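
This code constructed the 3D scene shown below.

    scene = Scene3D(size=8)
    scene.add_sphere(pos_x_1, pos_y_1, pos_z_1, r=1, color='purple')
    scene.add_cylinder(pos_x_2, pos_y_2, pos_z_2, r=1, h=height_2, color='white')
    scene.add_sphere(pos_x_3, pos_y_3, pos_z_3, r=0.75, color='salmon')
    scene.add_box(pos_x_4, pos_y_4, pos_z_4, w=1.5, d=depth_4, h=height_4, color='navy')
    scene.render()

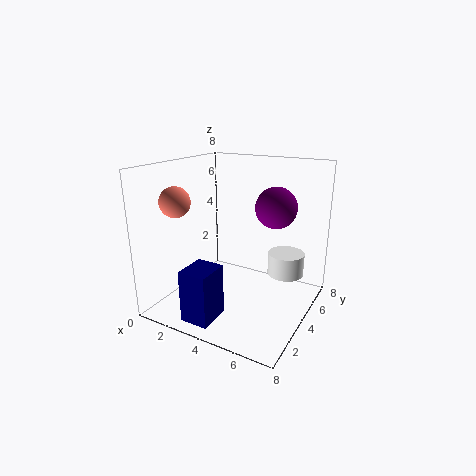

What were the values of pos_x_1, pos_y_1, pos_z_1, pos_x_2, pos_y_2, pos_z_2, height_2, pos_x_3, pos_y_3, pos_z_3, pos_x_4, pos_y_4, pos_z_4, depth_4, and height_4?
pos_x_1 = 6.5; pos_y_1 = 3.25; pos_z_1 = 6.25; pos_x_2 = 6.5; pos_y_2 = 5; pos_z_2 = 2; height_2 = 1.25; pos_x_3 = 2.25; pos_y_3 = 1; pos_z_3 = 6.5; pos_x_4 = 2.75; pos_y_4 = 0.25; pos_z_4 = 0.5; depth_4 = 1.75; height_4 = 2.75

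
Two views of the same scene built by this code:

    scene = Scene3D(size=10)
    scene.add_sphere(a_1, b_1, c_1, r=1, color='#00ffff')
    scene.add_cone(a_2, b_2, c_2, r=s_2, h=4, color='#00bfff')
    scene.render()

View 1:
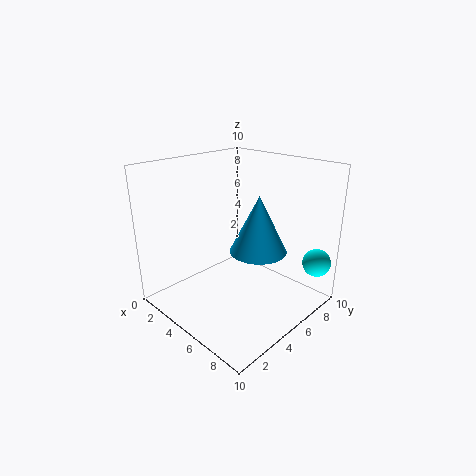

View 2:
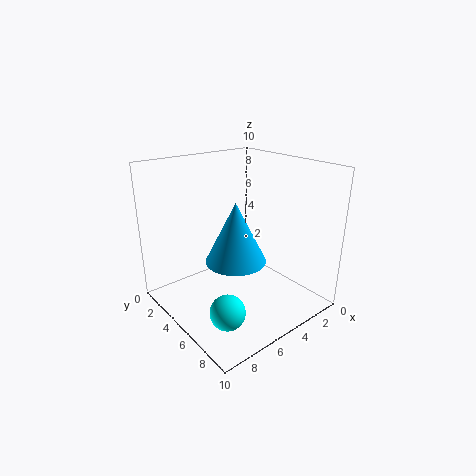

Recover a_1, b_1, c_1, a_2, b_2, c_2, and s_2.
a_1 = 9; b_1 = 9; c_1 = 3; a_2 = 6; b_2 = 6; c_2 = 4; s_2 = 2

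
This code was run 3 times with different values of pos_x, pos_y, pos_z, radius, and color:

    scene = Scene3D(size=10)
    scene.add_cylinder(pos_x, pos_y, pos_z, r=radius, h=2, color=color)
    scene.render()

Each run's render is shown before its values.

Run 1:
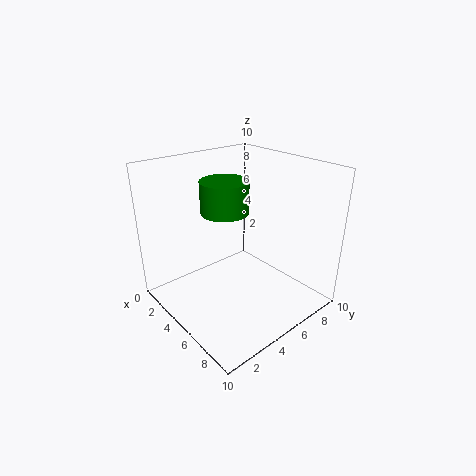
pos_x = 5.5; pos_y = 3.5; pos_z = 7.5; radius = 1.5; color = 'green'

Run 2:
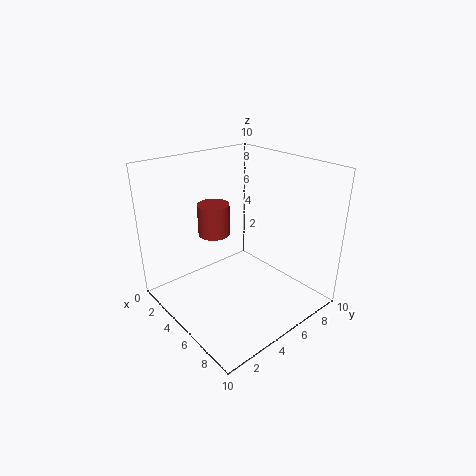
pos_x = 5; pos_y = 3; pos_z = 6; radius = 1; color = 'brown'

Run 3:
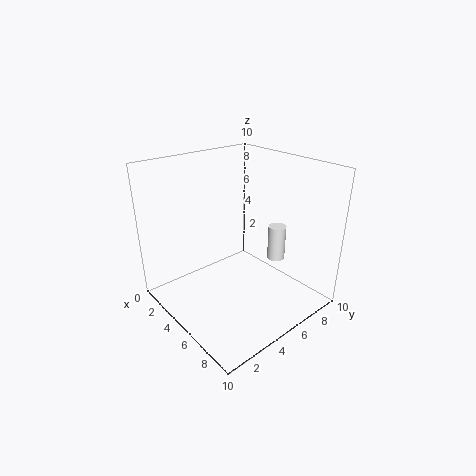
pos_x = 9; pos_y = 4.5; pos_z = 5.5; radius = 0.5; color = 'white'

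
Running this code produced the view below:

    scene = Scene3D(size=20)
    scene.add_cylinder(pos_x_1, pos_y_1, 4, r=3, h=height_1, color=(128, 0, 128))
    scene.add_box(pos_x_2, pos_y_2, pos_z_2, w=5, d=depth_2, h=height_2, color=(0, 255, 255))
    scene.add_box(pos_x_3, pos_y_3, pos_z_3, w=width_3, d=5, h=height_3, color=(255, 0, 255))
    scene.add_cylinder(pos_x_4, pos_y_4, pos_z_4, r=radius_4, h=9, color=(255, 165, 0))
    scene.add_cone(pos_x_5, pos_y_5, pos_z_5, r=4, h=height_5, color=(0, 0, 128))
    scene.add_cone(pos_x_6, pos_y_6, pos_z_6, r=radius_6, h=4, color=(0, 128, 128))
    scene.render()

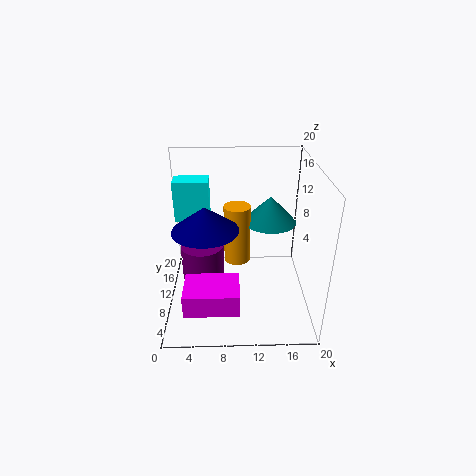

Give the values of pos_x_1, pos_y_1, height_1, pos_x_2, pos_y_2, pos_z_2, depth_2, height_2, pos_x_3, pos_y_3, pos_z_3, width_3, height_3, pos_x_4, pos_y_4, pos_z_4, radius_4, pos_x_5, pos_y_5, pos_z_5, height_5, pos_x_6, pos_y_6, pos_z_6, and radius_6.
pos_x_1 = 5; pos_y_1 = 10; height_1 = 5; pos_x_2 = 1; pos_y_2 = 13; pos_z_2 = 11; depth_2 = 3; height_2 = 6; pos_x_3 = 3; pos_y_3 = 1; pos_z_3 = 4; width_3 = 7; height_3 = 3; pos_x_4 = 10; pos_y_4 = 14; pos_z_4 = 4; radius_4 = 2; pos_x_5 = 6; pos_y_5 = 5; pos_z_5 = 14; height_5 = 3; pos_x_6 = 15; pos_y_6 = 15; pos_z_6 = 10; radius_6 = 4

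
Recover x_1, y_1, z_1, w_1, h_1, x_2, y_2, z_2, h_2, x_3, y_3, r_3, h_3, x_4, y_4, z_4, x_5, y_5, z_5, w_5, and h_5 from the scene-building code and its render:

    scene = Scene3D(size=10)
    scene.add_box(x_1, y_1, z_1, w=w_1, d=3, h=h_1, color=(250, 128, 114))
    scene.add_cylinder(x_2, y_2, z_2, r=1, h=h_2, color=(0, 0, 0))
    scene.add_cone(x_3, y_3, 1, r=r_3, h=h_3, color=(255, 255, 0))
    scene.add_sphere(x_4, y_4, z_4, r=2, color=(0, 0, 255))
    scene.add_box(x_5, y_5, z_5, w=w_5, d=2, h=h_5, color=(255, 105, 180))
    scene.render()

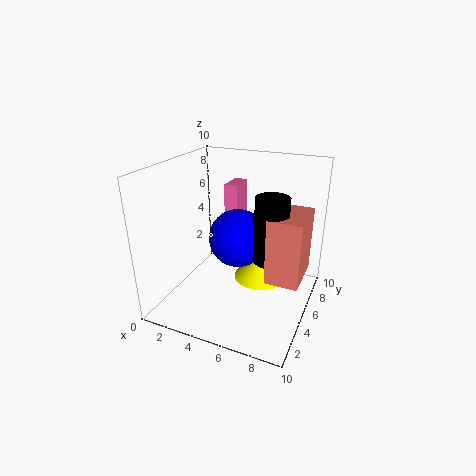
x_1 = 8
y_1 = 2
z_1 = 4
w_1 = 2
h_1 = 4
x_2 = 8
y_2 = 3
z_2 = 5
h_2 = 4
x_3 = 6
y_3 = 7
r_3 = 2
h_3 = 2
x_4 = 5
y_4 = 5
z_4 = 5
x_5 = 3
y_5 = 7
z_5 = 4
w_5 = 1
h_5 = 4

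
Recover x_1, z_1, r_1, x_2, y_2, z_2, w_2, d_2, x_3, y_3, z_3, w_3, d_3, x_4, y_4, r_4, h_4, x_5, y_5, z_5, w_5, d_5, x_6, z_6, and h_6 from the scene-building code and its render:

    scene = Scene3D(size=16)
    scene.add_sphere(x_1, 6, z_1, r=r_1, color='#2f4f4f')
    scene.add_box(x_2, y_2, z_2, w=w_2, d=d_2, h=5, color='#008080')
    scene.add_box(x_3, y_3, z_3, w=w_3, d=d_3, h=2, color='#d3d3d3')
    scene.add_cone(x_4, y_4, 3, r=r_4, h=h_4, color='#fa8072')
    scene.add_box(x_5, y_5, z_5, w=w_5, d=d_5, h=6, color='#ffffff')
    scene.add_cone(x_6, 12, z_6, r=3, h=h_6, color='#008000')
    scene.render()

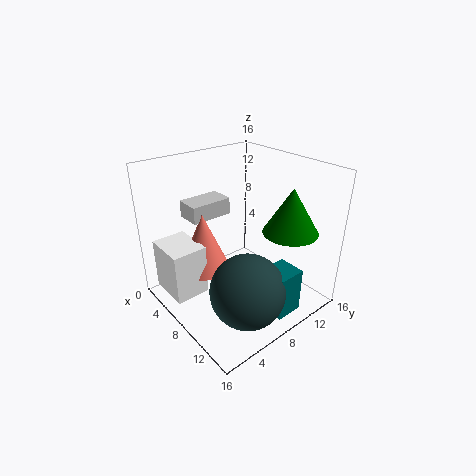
x_1 = 12; z_1 = 4; r_1 = 4; x_2 = 12; y_2 = 8; z_2 = 1; w_2 = 3; d_2 = 3; x_3 = 1; y_3 = 5; z_3 = 9; w_3 = 3; d_3 = 5; x_4 = 4; y_4 = 6; r_4 = 3; h_4 = 7; x_5 = 1; y_5 = 1; z_5 = 1; w_5 = 5; d_5 = 4; x_6 = 12; z_6 = 9; h_6 = 5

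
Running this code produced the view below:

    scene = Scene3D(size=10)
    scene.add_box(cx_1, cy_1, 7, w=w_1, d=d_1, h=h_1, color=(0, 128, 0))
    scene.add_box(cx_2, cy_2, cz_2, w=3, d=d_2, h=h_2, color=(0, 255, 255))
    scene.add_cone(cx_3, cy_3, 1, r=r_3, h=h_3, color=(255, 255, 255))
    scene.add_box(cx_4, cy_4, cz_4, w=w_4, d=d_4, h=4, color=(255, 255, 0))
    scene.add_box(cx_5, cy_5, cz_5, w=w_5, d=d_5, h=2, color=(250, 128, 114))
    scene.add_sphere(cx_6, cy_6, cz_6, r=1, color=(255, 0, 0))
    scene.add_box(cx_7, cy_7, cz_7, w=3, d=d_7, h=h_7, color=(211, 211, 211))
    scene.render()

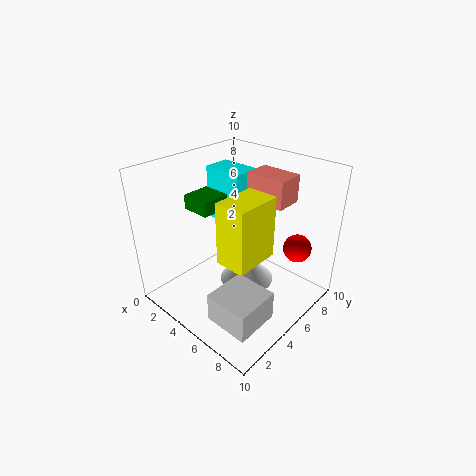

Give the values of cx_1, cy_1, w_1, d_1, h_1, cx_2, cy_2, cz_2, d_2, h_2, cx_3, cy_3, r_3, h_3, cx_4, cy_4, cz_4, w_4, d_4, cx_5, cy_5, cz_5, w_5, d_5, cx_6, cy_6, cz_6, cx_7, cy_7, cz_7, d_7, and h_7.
cx_1 = 2
cy_1 = 3
w_1 = 2
d_1 = 2
h_1 = 1
cx_2 = 1
cy_2 = 6
cz_2 = 5
d_2 = 2
h_2 = 4
cx_3 = 5
cy_3 = 6
r_3 = 2
h_3 = 2
cx_4 = 6
cy_4 = 2
cz_4 = 5
w_4 = 2
d_4 = 3
cx_5 = 4
cy_5 = 7
cz_5 = 7
w_5 = 3
d_5 = 2
cx_6 = 8
cy_6 = 8
cz_6 = 4
cx_7 = 6
cy_7 = 1
cz_7 = 1
d_7 = 3
h_7 = 2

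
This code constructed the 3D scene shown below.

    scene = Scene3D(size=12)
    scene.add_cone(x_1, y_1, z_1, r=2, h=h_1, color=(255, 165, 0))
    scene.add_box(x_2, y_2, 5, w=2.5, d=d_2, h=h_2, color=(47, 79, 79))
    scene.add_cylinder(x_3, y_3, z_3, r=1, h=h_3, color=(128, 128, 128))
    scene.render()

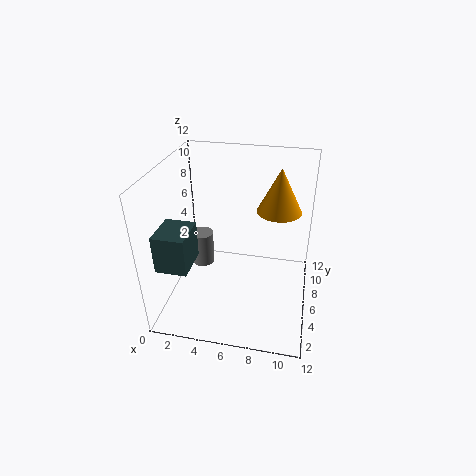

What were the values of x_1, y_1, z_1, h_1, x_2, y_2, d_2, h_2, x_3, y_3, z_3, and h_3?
x_1 = 9, y_1 = 9.5, z_1 = 7, h_1 = 4, x_2 = 0.5, y_2 = 1.5, d_2 = 3, h_2 = 3, x_3 = 2.5, y_3 = 7, z_3 = 2.5, h_3 = 3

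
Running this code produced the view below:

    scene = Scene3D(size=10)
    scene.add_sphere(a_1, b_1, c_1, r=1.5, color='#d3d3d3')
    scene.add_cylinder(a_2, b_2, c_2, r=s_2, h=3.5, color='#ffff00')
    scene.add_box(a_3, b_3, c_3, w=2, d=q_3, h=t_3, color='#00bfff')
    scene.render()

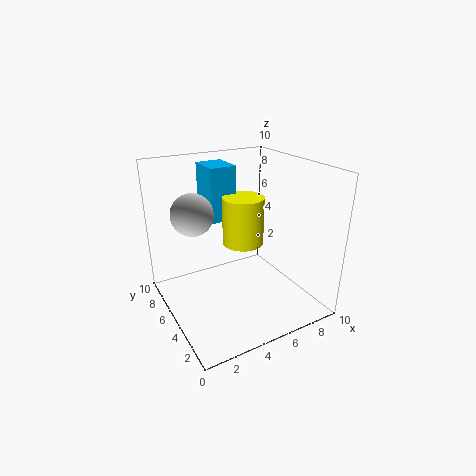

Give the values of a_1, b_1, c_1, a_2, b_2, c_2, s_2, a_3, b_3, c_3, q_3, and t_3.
a_1 = 2.5, b_1 = 7, c_1 = 6.5, a_2 = 6, b_2 = 6, c_2 = 4, s_2 = 1.5, a_3 = 4, b_3 = 7, c_3 = 5.5, q_3 = 2.5, t_3 = 4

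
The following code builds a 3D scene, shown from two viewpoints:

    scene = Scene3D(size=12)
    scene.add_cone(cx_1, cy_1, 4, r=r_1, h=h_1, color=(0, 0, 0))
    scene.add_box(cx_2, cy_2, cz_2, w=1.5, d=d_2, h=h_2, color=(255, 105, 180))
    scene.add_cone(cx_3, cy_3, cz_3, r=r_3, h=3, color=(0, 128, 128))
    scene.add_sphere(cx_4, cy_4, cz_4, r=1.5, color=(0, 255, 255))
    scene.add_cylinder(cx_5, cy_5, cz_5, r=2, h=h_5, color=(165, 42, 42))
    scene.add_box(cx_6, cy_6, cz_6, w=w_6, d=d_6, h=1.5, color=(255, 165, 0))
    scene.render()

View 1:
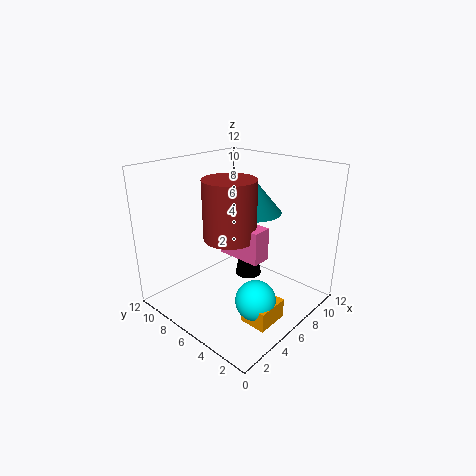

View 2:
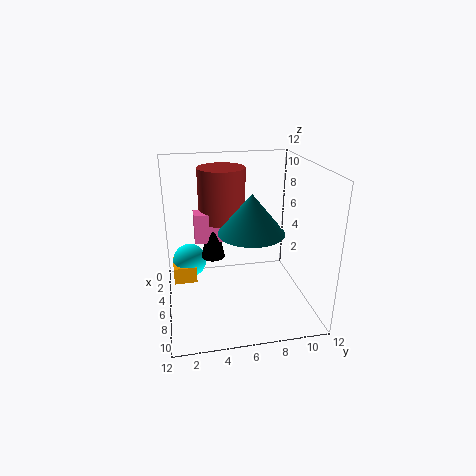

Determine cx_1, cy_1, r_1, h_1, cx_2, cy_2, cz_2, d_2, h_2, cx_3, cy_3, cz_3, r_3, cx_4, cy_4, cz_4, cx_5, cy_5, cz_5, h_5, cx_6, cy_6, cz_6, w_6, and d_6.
cx_1 = 5
cy_1 = 4
r_1 = 1
h_1 = 5
cx_2 = 4
cy_2 = 2.5
cz_2 = 5.5
d_2 = 3.5
h_2 = 2.5
cx_3 = 8.5
cy_3 = 6.5
cz_3 = 7.5
r_3 = 2.5
cx_4 = 3.5
cy_4 = 2
cz_4 = 3
cx_5 = 4
cy_5 = 5
cz_5 = 7
h_5 = 4.5
cx_6 = 2.5
cy_6 = 0.5
cz_6 = 1.5
w_6 = 2.5
d_6 = 2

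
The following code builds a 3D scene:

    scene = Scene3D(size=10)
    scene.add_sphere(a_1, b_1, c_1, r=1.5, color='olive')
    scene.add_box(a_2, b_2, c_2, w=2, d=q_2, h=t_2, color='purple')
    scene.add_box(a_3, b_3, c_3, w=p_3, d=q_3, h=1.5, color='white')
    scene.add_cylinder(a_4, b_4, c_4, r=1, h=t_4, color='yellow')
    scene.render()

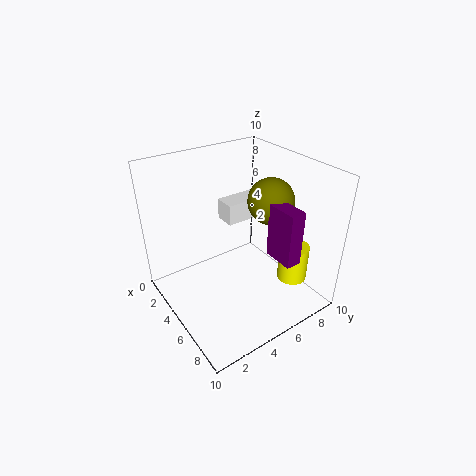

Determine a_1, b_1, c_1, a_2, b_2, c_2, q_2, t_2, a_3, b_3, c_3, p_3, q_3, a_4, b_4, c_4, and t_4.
a_1 = 6.5; b_1 = 6.5; c_1 = 8; a_2 = 7.5; b_2 = 5.5; c_2 = 5; q_2 = 1; t_2 = 3.5; a_3 = 2.5; b_3 = 5; c_3 = 5.5; p_3 = 1.5; q_3 = 3.5; a_4 = 8; b_4 = 7.5; c_4 = 2.5; t_4 = 2.5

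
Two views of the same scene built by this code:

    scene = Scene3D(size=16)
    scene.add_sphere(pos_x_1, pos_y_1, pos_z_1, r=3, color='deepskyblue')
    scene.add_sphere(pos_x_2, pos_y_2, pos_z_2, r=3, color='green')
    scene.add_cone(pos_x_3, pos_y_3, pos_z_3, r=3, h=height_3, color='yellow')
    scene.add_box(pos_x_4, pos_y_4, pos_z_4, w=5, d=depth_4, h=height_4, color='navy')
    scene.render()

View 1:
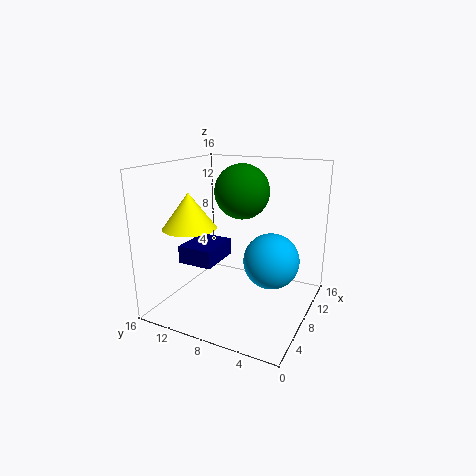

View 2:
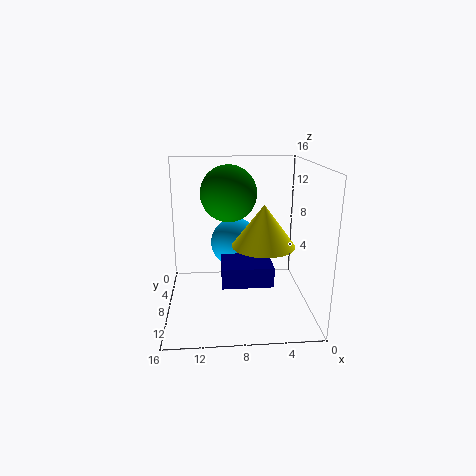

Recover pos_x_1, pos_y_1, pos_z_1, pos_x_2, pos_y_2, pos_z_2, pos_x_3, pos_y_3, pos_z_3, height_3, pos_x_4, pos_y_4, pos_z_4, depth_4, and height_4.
pos_x_1 = 8; pos_y_1 = 4; pos_z_1 = 6; pos_x_2 = 9; pos_y_2 = 8; pos_z_2 = 13; pos_x_3 = 6; pos_y_3 = 13; pos_z_3 = 9; height_3 = 4; pos_x_4 = 5; pos_y_4 = 10; pos_z_4 = 5; depth_4 = 4; height_4 = 2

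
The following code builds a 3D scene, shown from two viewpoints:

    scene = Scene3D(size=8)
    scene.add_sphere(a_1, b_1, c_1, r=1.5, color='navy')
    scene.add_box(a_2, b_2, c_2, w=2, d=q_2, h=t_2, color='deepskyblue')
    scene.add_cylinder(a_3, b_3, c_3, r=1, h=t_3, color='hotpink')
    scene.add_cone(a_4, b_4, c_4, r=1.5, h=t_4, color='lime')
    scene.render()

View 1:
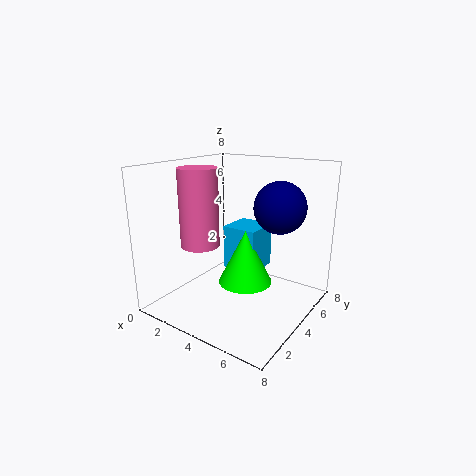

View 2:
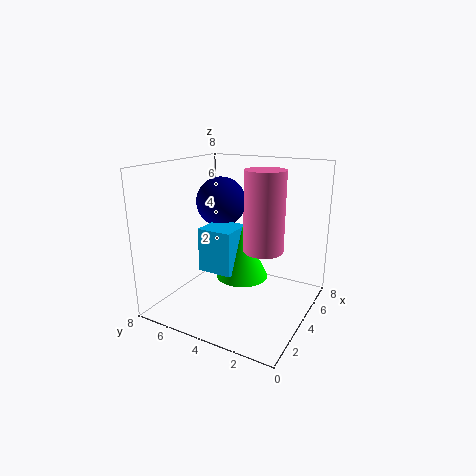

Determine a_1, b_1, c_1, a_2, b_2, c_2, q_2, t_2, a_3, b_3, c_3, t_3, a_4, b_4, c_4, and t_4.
a_1 = 5.5; b_1 = 6; c_1 = 5.5; a_2 = 3; b_2 = 4; c_2 = 2; q_2 = 2; t_2 = 2.5; a_3 = 3; b_3 = 2; c_3 = 4; t_3 = 4; a_4 = 4.5; b_4 = 4; c_4 = 1.5; t_4 = 3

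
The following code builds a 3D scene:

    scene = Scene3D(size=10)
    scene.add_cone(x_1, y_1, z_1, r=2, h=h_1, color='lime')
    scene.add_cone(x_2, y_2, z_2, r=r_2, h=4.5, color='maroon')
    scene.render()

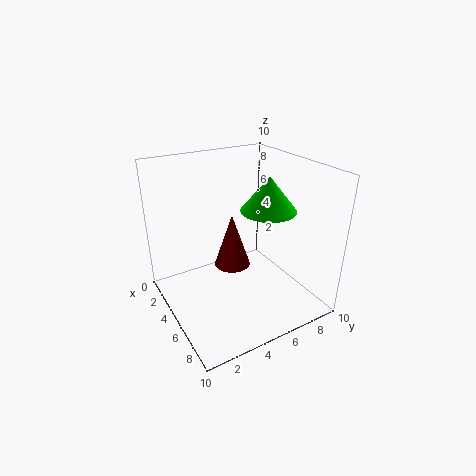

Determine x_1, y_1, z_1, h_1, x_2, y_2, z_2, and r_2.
x_1 = 5; y_1 = 7.5; z_1 = 6.5; h_1 = 2.5; x_2 = 1.5; y_2 = 6.5; z_2 = 0.5; r_2 = 1.5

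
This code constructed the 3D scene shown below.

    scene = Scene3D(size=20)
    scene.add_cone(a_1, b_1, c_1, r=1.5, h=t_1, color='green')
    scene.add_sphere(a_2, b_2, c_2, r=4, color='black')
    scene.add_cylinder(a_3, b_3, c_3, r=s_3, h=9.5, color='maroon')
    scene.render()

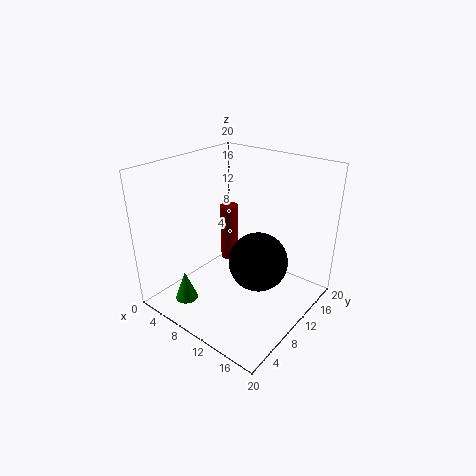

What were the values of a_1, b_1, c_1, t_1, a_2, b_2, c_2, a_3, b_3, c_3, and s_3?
a_1 = 7, b_1 = 2.5, c_1 = 3, t_1 = 4, a_2 = 13.5, b_2 = 10, c_2 = 7.5, a_3 = 3, b_3 = 16.5, c_3 = 1.5, s_3 = 1.5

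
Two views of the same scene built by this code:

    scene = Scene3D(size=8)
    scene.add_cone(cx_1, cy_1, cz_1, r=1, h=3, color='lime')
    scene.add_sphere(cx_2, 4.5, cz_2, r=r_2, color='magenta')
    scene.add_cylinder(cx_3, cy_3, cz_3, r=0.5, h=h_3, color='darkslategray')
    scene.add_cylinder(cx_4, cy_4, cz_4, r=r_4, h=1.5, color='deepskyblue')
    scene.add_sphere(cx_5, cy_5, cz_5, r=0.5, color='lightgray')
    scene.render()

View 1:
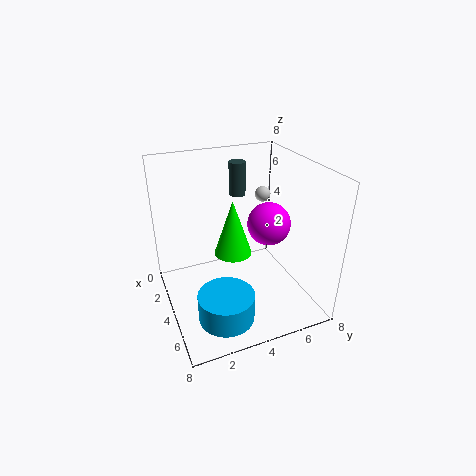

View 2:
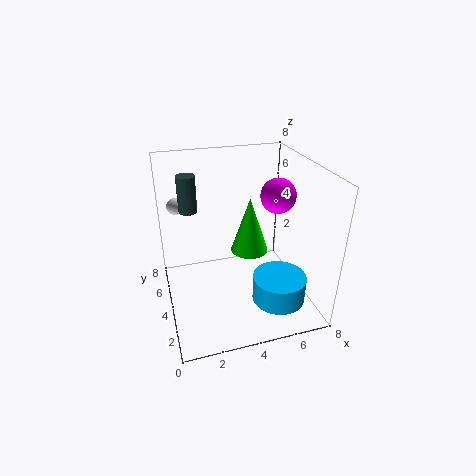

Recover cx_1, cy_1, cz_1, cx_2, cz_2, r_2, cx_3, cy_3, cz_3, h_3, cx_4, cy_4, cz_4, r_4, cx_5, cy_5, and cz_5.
cx_1 = 4.5; cy_1 = 3.5; cz_1 = 3.5; cx_2 = 6.5; cz_2 = 6; r_2 = 1; cx_3 = 1.5; cy_3 = 5; cz_3 = 5.5; h_3 = 2; cx_4 = 6; cy_4 = 2.5; cz_4 = 0.5; r_4 = 1.5; cx_5 = 1; cy_5 = 7; cz_5 = 5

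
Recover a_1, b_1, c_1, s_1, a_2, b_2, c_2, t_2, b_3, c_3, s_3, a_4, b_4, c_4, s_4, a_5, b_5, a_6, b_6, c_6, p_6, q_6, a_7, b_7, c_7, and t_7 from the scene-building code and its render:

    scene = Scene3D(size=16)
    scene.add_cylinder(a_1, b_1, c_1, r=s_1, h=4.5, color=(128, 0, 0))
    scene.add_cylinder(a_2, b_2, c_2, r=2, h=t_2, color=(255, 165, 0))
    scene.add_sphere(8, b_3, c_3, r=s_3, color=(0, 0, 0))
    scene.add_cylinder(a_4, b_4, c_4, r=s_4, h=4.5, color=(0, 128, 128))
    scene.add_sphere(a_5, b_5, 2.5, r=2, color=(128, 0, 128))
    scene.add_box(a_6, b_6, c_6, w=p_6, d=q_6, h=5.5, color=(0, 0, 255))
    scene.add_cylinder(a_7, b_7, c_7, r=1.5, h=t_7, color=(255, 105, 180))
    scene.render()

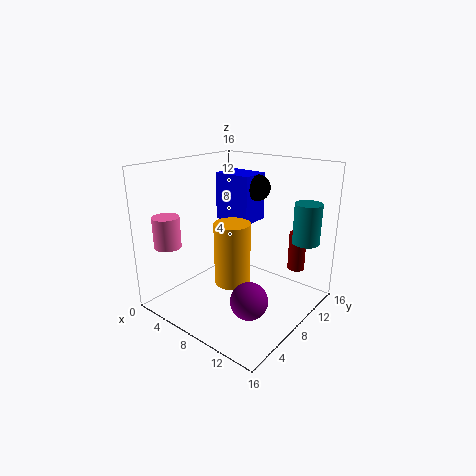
a_1 = 12.5
b_1 = 13.5
c_1 = 3.5
s_1 = 1
a_2 = 8
b_2 = 7
c_2 = 3
t_2 = 7
b_3 = 11.5
c_3 = 13
s_3 = 1.5
a_4 = 14
b_4 = 12.5
c_4 = 7.5
s_4 = 1.5
a_5 = 11.5
b_5 = 5.5
a_6 = 3.5
b_6 = 9.5
c_6 = 9
p_6 = 4.5
q_6 = 3.5
a_7 = 2
b_7 = 3
c_7 = 7
t_7 = 3.5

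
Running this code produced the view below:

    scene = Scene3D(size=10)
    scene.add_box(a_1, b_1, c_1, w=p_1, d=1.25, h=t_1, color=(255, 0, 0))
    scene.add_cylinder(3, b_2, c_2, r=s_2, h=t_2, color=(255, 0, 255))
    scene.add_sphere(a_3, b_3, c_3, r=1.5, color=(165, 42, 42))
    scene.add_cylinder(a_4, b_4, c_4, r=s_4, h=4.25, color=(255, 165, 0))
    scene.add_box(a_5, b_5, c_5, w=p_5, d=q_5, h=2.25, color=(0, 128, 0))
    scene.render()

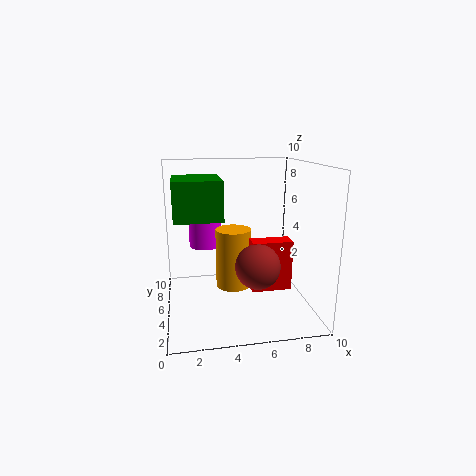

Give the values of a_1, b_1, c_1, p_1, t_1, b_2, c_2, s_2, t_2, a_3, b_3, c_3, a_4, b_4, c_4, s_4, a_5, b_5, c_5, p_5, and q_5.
a_1 = 5.75
b_1 = 3.5
c_1 = 1.5
p_1 = 2.75
t_1 = 3.5
b_2 = 8.25
c_2 = 3.5
s_2 = 1.25
t_2 = 3.5
a_3 = 6
b_3 = 3.25
c_3 = 3.5
a_4 = 4.75
b_4 = 5.5
c_4 = 1.25
s_4 = 1.25
a_5 = 0.75
b_5 = 1
c_5 = 7.25
p_5 = 2.75
q_5 = 3.25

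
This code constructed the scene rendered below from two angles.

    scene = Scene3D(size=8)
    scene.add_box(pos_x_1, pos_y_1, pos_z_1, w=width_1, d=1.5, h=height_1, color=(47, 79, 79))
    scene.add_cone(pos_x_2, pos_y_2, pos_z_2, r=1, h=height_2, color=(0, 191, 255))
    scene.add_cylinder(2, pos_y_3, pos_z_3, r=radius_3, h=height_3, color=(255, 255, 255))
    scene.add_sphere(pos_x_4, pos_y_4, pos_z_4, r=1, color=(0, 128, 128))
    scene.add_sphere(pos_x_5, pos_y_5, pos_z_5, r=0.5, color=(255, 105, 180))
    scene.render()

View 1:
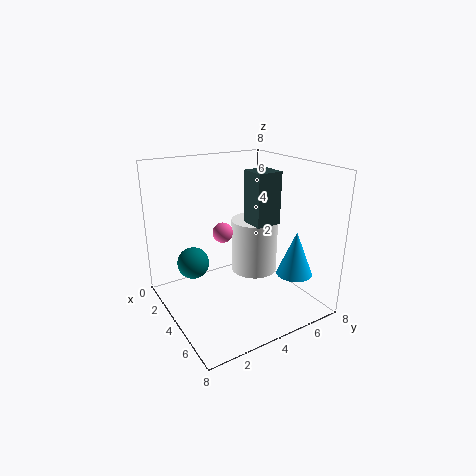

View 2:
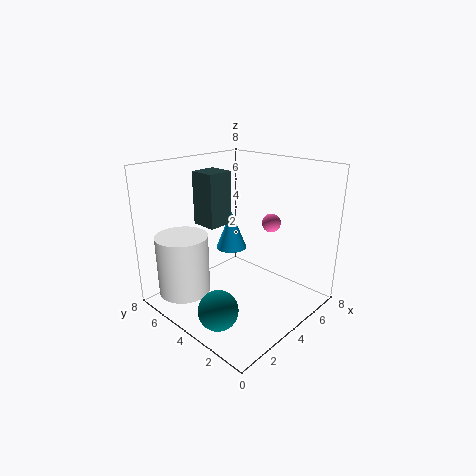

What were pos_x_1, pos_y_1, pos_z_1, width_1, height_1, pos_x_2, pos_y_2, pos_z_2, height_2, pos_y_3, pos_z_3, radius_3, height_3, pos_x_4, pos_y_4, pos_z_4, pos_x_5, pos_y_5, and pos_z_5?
pos_x_1 = 3; pos_y_1 = 5; pos_z_1 = 4.5; width_1 = 1.5; height_1 = 3; pos_x_2 = 6; pos_y_2 = 6.5; pos_z_2 = 2; height_2 = 2.5; pos_y_3 = 6.5; pos_z_3 = 0.5; radius_3 = 1.5; height_3 = 3.5; pos_x_4 = 1; pos_y_4 = 2.5; pos_z_4 = 1.5; pos_x_5 = 5; pos_y_5 = 2.5; pos_z_5 = 5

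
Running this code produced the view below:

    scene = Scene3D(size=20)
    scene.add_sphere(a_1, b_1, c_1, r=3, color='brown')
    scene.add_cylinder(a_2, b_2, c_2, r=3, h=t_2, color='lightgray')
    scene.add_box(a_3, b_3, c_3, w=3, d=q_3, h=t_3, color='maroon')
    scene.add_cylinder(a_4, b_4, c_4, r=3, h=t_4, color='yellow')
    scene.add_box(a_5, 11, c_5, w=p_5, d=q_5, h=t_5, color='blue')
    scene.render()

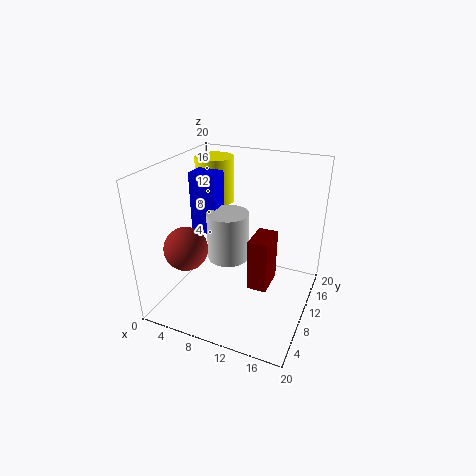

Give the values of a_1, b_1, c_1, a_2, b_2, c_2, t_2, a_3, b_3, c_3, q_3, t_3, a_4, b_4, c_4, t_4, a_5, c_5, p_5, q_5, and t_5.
a_1 = 4, b_1 = 6, c_1 = 9, a_2 = 8, b_2 = 11, c_2 = 6, t_2 = 7, a_3 = 11, b_3 = 11, c_3 = 1, q_3 = 5, t_3 = 8, a_4 = 3, b_4 = 17, c_4 = 12, t_4 = 7, a_5 = 2, c_5 = 9, p_5 = 4, q_5 = 3, t_5 = 9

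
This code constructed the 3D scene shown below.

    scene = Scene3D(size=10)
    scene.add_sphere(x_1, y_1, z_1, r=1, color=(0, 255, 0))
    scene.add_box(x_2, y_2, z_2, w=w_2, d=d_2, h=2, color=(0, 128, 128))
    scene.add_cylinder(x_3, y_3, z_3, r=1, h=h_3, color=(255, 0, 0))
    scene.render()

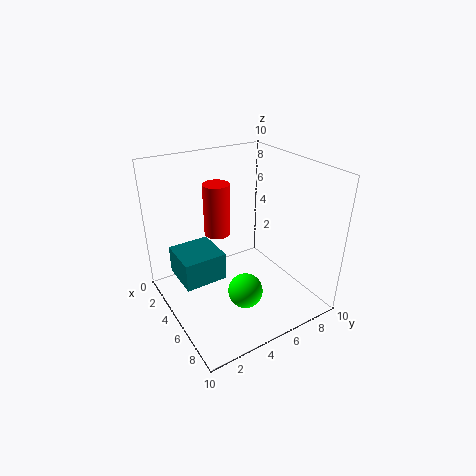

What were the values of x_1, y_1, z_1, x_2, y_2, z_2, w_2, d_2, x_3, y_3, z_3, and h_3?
x_1 = 9, y_1 = 3, z_1 = 4, x_2 = 2, y_2 = 1, z_2 = 2, w_2 = 3, d_2 = 3, x_3 = 2, y_3 = 5, z_3 = 4, h_3 = 4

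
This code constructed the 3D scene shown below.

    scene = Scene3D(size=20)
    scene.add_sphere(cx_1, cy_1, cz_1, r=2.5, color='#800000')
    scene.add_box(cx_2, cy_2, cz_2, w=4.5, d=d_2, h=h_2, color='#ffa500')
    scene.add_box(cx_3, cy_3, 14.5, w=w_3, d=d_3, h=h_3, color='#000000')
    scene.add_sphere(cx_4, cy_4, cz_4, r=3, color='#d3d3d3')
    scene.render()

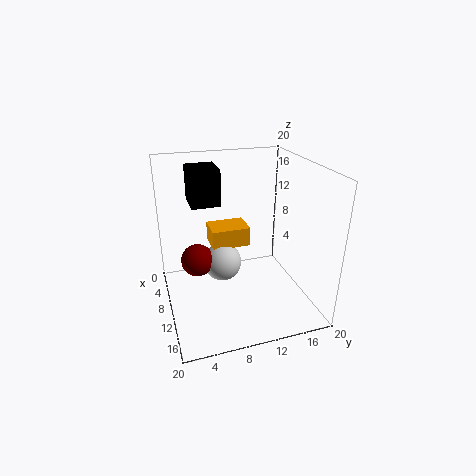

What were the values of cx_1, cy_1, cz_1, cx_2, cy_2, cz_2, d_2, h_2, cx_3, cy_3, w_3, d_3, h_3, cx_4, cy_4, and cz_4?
cx_1 = 5; cy_1 = 5; cz_1 = 4.5; cx_2 = 1; cy_2 = 7.5; cz_2 = 6; d_2 = 6; h_2 = 3; cx_3 = 4.5; cy_3 = 4; w_3 = 4.5; d_3 = 4; h_3 = 5; cx_4 = 5; cy_4 = 9; cz_4 = 3.5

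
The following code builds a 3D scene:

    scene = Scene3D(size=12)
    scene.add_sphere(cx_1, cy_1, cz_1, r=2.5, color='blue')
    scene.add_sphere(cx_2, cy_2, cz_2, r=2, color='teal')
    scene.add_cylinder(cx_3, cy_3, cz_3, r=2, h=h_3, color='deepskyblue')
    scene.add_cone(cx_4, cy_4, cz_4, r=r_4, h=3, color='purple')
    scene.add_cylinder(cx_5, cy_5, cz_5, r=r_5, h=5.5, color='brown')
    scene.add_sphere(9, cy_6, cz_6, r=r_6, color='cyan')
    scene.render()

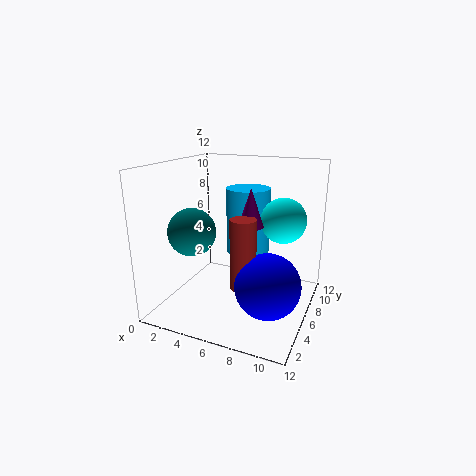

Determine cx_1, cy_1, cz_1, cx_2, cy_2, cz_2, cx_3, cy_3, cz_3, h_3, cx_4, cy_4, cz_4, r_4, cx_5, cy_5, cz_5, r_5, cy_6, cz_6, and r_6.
cx_1 = 9.5; cy_1 = 3.5; cz_1 = 3.5; cx_2 = 2.5; cy_2 = 4.5; cz_2 = 6.5; cx_3 = 5.5; cy_3 = 9.5; cz_3 = 3.5; h_3 = 6; cx_4 = 7.5; cy_4 = 5; cz_4 = 7.5; r_4 = 1; cx_5 = 7.5; cy_5 = 3.5; cz_5 = 3; r_5 = 1; cy_6 = 9; cz_6 = 7; r_6 = 2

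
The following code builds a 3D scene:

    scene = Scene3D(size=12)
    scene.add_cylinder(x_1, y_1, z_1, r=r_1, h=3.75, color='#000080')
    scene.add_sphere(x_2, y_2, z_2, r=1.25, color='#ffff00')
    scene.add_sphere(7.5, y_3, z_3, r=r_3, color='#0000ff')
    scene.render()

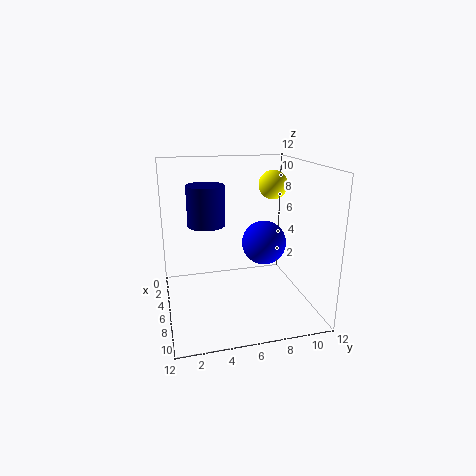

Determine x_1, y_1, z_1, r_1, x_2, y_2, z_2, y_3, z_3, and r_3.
x_1 = 2; y_1 = 4; z_1 = 6; r_1 = 1.75; x_2 = 4.5; y_2 = 9.5; z_2 = 10; y_3 = 7.75; z_3 = 6; r_3 = 1.75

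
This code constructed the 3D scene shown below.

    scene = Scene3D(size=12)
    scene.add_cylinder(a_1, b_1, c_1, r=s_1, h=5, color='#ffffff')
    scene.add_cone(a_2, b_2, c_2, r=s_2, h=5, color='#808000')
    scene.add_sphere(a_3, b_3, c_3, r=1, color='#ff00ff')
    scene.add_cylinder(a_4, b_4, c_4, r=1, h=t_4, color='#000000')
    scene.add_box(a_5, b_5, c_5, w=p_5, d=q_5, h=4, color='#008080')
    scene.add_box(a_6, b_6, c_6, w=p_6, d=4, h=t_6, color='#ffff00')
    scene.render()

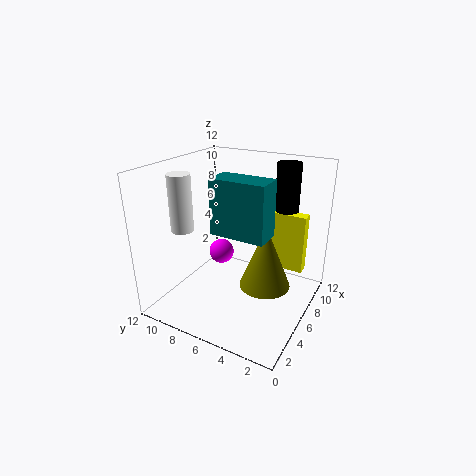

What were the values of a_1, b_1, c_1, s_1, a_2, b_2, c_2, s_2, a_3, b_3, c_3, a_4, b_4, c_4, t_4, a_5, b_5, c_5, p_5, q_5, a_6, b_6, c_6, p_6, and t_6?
a_1 = 5
b_1 = 11
c_1 = 6
s_1 = 1
a_2 = 5
b_2 = 3
c_2 = 3
s_2 = 2
a_3 = 5
b_3 = 7
c_3 = 5
a_4 = 9
b_4 = 3
c_4 = 7
t_4 = 5
a_5 = 2
b_5 = 2
c_5 = 8
p_5 = 2
q_5 = 4
a_6 = 8
b_6 = 1
c_6 = 3
p_6 = 1
t_6 = 5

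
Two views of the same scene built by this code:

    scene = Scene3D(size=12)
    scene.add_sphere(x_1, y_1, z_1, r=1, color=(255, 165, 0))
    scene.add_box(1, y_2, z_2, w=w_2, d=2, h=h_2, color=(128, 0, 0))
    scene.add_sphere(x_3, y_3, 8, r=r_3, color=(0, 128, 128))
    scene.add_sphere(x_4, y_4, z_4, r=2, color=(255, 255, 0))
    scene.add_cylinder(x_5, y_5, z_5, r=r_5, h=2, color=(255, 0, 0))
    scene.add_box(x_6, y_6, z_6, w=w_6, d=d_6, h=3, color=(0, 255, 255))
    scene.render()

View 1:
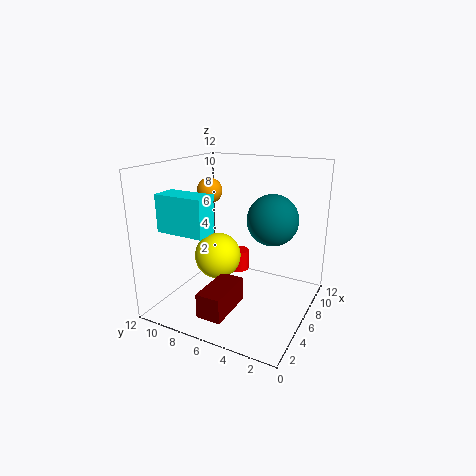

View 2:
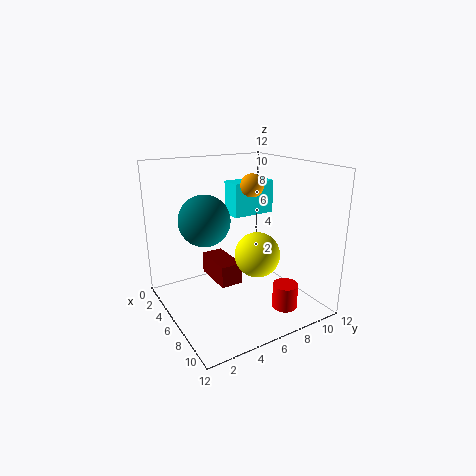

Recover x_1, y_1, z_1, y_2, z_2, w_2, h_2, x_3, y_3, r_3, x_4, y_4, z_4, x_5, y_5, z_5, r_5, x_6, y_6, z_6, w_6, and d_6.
x_1 = 5
y_1 = 8
z_1 = 10
y_2 = 5
z_2 = 1
w_2 = 4
h_2 = 2
x_3 = 6
y_3 = 3
r_3 = 2
x_4 = 6
y_4 = 8
z_4 = 4
x_5 = 10
y_5 = 8
z_5 = 1
r_5 = 1
x_6 = 2
y_6 = 7
z_6 = 7
w_6 = 2
d_6 = 4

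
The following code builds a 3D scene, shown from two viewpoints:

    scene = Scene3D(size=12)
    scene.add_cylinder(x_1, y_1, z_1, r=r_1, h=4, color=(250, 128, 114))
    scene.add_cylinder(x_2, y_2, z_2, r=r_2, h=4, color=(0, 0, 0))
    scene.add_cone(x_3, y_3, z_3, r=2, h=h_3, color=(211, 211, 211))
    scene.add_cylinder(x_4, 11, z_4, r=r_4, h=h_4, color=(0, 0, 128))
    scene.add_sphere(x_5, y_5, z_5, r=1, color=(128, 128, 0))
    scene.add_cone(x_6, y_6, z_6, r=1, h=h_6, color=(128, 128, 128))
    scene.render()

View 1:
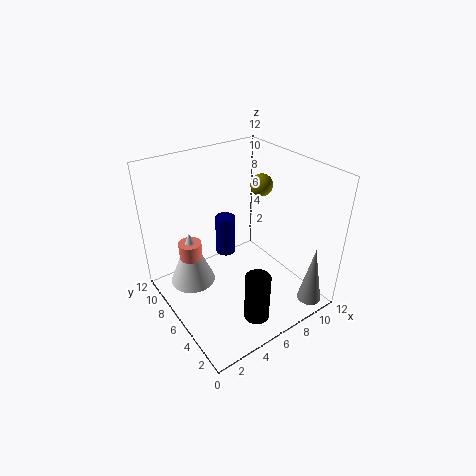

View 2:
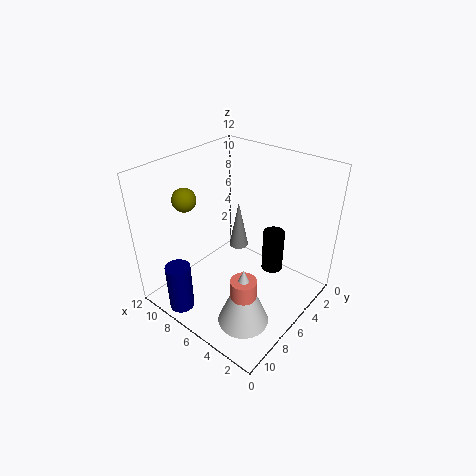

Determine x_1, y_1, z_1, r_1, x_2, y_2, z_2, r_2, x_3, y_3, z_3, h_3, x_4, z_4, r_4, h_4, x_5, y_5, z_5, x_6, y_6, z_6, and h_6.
x_1 = 3; y_1 = 9; z_1 = 1; r_1 = 1; x_2 = 5; y_2 = 2; z_2 = 1; r_2 = 1; x_3 = 3; y_3 = 9; z_3 = 1; h_3 = 5; x_4 = 8; z_4 = 1; r_4 = 1; h_4 = 4; x_5 = 10; y_5 = 8; z_5 = 9; x_6 = 10; y_6 = 1; z_6 = 1; h_6 = 5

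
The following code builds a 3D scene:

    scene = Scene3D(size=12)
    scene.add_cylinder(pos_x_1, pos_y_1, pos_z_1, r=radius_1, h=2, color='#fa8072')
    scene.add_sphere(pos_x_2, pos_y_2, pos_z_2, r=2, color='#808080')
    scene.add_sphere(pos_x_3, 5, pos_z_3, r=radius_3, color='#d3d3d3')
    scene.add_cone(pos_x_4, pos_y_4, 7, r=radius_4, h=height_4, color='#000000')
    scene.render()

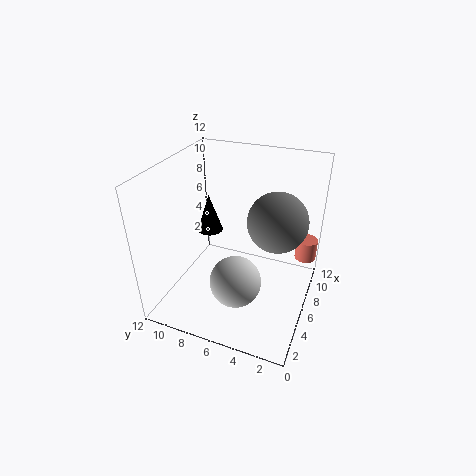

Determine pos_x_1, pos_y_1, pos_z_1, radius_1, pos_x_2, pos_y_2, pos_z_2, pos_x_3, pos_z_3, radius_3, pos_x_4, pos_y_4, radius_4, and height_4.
pos_x_1 = 11, pos_y_1 = 1, pos_z_1 = 2, radius_1 = 1, pos_x_2 = 3, pos_y_2 = 2, pos_z_2 = 10, pos_x_3 = 3, pos_z_3 = 4, radius_3 = 2, pos_x_4 = 5, pos_y_4 = 8, radius_4 = 1, height_4 = 3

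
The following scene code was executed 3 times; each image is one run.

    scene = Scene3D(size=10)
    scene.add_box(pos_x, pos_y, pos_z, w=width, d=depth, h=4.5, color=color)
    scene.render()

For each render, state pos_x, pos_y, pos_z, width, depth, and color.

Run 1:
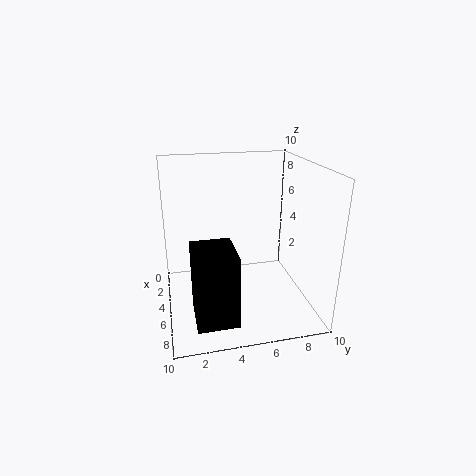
pos_x = 7, pos_y = 1.5, pos_z = 1.5, width = 3, depth = 2.5, color = 'black'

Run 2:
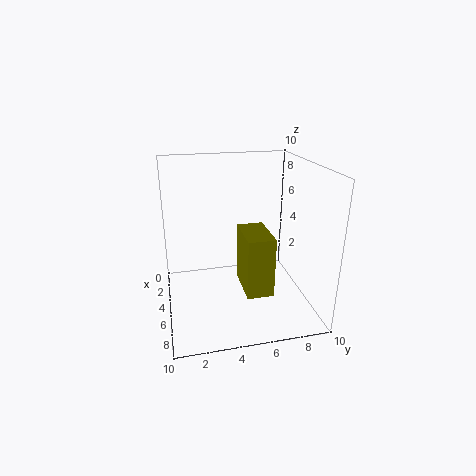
pos_x = 2.5, pos_y = 5.5, pos_z = 0.5, width = 3.5, depth = 2, color = 'olive'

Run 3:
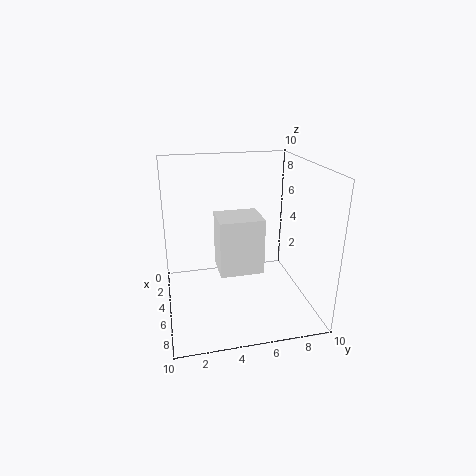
pos_x = 0.5, pos_y = 4, pos_z = 1, width = 3, depth = 3.5, color = 'white'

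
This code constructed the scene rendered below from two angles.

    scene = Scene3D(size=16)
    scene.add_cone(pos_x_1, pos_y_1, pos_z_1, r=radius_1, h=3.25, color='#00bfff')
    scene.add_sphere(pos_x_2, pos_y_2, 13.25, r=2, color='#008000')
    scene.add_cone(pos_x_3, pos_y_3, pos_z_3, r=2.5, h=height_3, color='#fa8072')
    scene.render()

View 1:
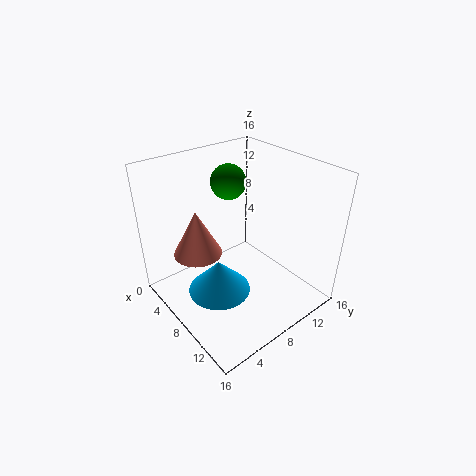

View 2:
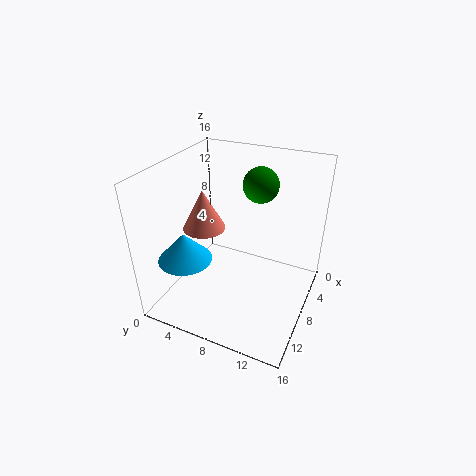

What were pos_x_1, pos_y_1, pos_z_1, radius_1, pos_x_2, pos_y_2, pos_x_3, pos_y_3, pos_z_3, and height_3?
pos_x_1 = 11.25
pos_y_1 = 3
pos_z_1 = 5.75
radius_1 = 3
pos_x_2 = 4.75
pos_y_2 = 9.25
pos_x_3 = 7.25
pos_y_3 = 3.25
pos_z_3 = 7.75
height_3 = 4.75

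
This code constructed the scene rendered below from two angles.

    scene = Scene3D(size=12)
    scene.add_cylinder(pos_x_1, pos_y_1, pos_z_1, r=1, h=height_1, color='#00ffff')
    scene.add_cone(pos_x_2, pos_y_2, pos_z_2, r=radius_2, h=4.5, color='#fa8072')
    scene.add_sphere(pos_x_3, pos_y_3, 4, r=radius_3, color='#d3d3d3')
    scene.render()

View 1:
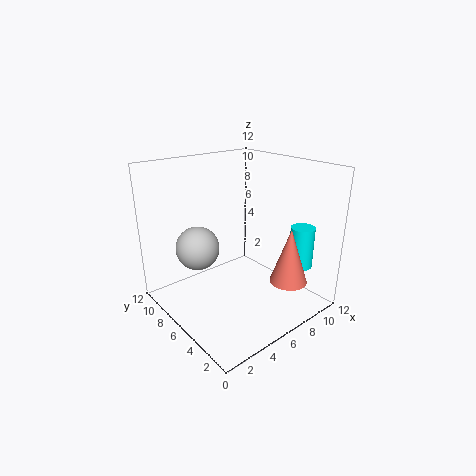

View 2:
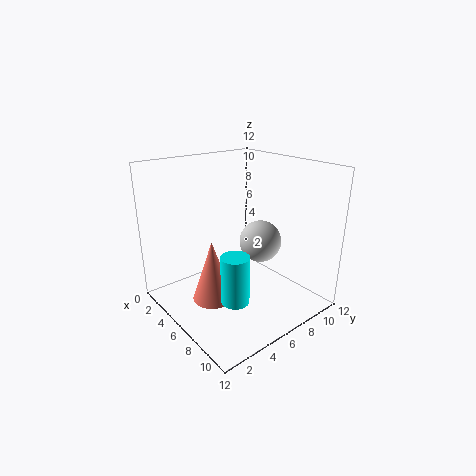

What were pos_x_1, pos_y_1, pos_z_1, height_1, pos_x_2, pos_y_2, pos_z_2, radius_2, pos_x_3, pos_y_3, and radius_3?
pos_x_1 = 10, pos_y_1 = 2.5, pos_z_1 = 3.5, height_1 = 3.5, pos_x_2 = 8, pos_y_2 = 2, pos_z_2 = 3, radius_2 = 1.5, pos_x_3 = 4.5, pos_y_3 = 10, radius_3 = 2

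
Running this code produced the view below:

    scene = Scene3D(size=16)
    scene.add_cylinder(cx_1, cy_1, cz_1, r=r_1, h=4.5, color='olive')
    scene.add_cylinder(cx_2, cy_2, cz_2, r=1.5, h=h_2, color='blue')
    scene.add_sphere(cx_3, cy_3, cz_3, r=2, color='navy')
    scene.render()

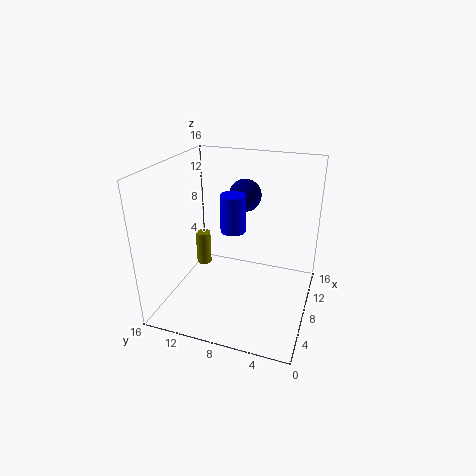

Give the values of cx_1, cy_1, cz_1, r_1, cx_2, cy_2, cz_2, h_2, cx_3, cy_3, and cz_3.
cx_1 = 13.5, cy_1 = 15, cz_1 = 0.5, r_1 = 1, cx_2 = 10.5, cy_2 = 9.5, cz_2 = 7.5, h_2 = 4.5, cx_3 = 13.5, cy_3 = 9, cz_3 = 11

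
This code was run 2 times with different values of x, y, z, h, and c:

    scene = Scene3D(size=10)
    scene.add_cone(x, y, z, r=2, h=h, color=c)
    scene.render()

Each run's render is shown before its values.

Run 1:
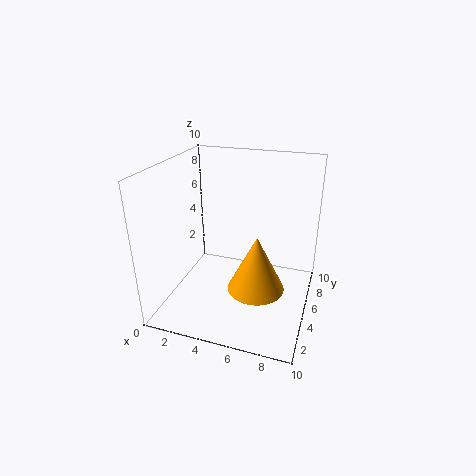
x = 6.5
y = 4.5
z = 1.5
h = 4
c = 'orange'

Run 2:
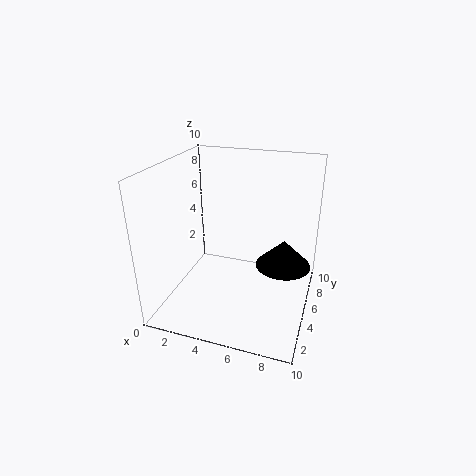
x = 8
y = 6.5
z = 2.5
h = 2
c = 'black'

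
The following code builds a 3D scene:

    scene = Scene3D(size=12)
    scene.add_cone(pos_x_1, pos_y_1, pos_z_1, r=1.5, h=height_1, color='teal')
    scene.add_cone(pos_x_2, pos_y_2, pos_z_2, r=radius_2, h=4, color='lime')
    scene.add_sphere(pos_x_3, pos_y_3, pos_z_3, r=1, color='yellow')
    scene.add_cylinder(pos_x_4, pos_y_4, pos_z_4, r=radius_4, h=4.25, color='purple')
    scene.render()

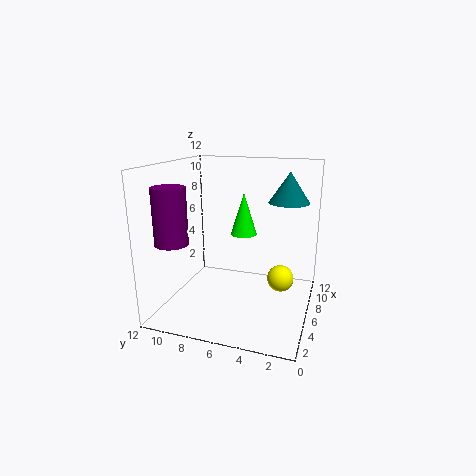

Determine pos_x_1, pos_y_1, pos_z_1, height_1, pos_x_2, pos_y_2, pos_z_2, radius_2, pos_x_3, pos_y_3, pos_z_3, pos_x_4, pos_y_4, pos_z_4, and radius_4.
pos_x_1 = 5; pos_y_1 = 1.75; pos_z_1 = 9.5; height_1 = 2.25; pos_x_2 = 10; pos_y_2 = 6.75; pos_z_2 = 5; radius_2 = 1.25; pos_x_3 = 4.25; pos_y_3 = 2; pos_z_3 = 3.75; pos_x_4 = 1.75; pos_y_4 = 9.75; pos_z_4 = 6.5; radius_4 = 1.25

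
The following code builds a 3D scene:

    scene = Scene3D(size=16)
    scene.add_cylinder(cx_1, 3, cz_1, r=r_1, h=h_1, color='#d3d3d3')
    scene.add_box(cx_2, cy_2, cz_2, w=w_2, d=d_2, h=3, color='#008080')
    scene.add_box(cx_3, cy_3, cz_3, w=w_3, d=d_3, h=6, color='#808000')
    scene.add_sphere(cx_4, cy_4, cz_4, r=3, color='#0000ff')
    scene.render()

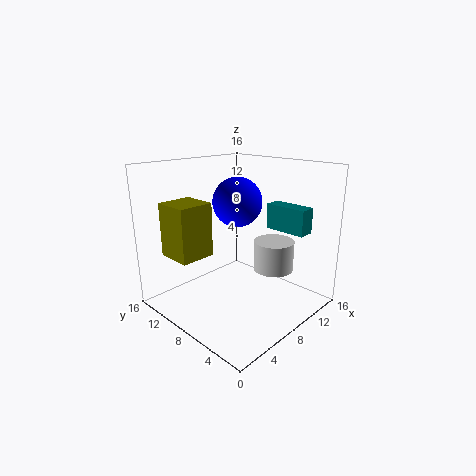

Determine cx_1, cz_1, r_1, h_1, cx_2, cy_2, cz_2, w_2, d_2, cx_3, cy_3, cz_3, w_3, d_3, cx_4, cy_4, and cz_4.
cx_1 = 8
cz_1 = 6
r_1 = 2
h_1 = 3
cx_2 = 13
cy_2 = 3
cz_2 = 8
w_2 = 2
d_2 = 5
cx_3 = 2
cy_3 = 10
cz_3 = 6
w_3 = 4
d_3 = 4
cx_4 = 11
cy_4 = 11
cz_4 = 11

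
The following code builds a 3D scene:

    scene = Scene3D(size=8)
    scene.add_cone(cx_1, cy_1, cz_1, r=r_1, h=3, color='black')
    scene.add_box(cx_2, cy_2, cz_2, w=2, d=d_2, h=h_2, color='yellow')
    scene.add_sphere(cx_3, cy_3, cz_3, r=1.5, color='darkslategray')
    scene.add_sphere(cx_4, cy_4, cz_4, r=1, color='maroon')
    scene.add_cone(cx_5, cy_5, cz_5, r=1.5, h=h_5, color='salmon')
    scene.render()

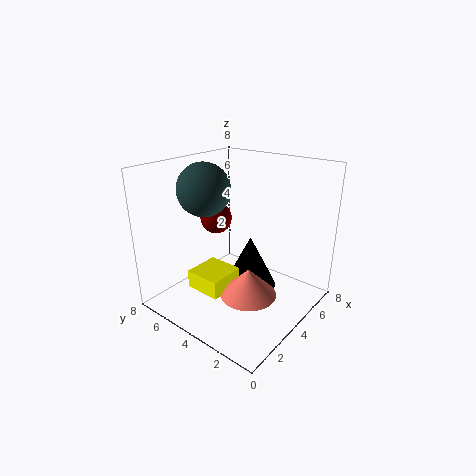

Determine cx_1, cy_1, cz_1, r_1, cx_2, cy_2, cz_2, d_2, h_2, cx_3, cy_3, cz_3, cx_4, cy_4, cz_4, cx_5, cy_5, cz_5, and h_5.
cx_1 = 4.5; cy_1 = 3.5; cz_1 = 1; r_1 = 1.5; cx_2 = 1.5; cy_2 = 3.5; cz_2 = 1.5; d_2 = 2; h_2 = 1; cx_3 = 3.5; cy_3 = 6; cz_3 = 6.5; cx_4 = 5.5; cy_4 = 7; cz_4 = 4; cx_5 = 3; cy_5 = 2.5; cz_5 = 1.5; h_5 = 1.5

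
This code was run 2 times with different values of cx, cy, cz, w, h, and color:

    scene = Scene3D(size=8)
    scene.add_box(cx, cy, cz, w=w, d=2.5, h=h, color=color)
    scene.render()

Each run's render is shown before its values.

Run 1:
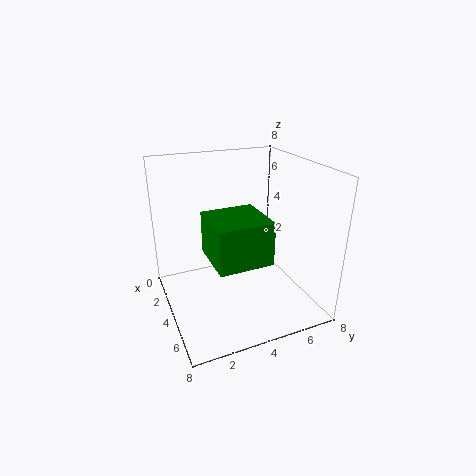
cx = 5.5, cy = 1.5, cz = 4.5, w = 2.5, h = 2, color = 'green'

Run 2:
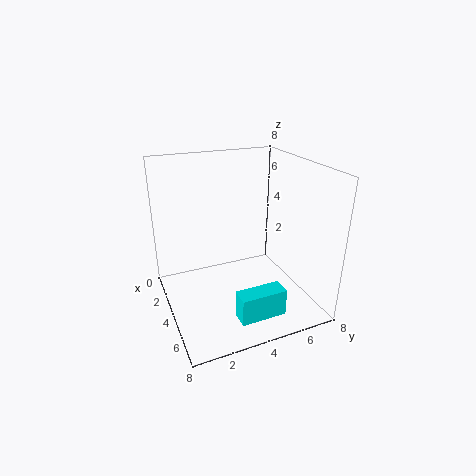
cx = 6, cy = 3, cz = 0.5, w = 1, h = 1.5, color = 'cyan'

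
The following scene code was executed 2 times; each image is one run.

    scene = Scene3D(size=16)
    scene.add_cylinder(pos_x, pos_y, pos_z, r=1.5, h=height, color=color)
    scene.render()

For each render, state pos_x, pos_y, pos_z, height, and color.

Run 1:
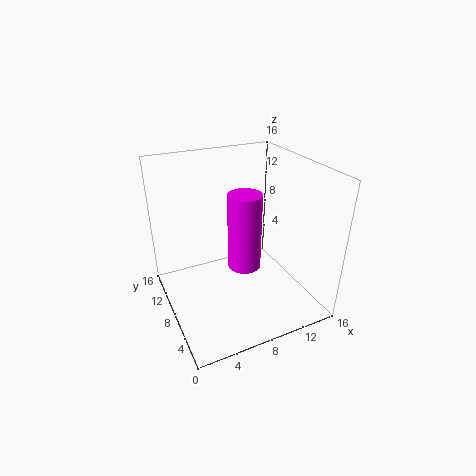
pos_x = 6; pos_y = 2.5; pos_z = 8.5; height = 7; color = 'magenta'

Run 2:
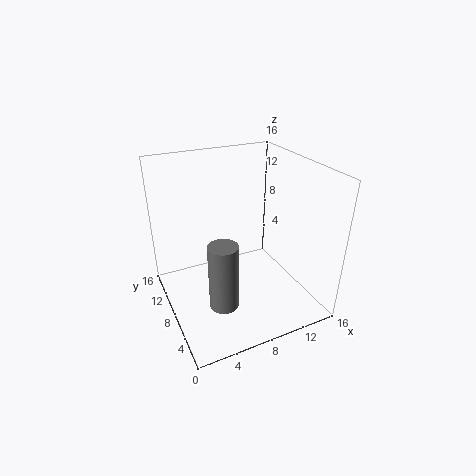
pos_x = 4.5; pos_y = 4; pos_z = 3; height = 7; color = 'gray'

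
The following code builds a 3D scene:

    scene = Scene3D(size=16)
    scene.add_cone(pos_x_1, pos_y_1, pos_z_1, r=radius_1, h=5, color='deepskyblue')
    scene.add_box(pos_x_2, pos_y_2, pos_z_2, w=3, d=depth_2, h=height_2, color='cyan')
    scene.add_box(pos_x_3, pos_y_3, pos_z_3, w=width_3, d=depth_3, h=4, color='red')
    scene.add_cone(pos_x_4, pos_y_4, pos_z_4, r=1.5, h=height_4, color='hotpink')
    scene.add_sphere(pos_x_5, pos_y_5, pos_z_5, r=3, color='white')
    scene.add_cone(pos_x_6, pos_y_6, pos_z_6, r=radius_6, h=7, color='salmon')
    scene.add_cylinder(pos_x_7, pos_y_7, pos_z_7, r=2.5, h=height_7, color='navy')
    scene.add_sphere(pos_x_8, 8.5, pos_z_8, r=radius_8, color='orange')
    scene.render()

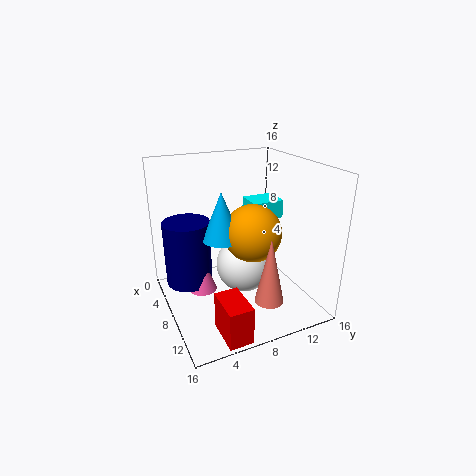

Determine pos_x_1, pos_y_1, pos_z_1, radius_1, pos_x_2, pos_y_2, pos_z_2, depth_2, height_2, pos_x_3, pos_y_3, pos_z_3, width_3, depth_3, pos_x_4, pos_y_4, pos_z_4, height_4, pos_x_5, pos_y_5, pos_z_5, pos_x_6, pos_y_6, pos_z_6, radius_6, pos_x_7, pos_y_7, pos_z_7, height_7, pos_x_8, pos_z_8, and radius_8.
pos_x_1 = 9.5
pos_y_1 = 5.5
pos_z_1 = 9
radius_1 = 2
pos_x_2 = 6
pos_y_2 = 9.5
pos_z_2 = 10
depth_2 = 3.5
height_2 = 2
pos_x_3 = 12
pos_y_3 = 3.5
pos_z_3 = 0.5
width_3 = 4
depth_3 = 2.5
pos_x_4 = 8.5
pos_y_4 = 3.5
pos_z_4 = 3
height_4 = 4
pos_x_5 = 9.5
pos_y_5 = 8
pos_z_5 = 5.5
pos_x_6 = 13.5
pos_y_6 = 9
pos_z_6 = 3
radius_6 = 1.5
pos_x_7 = 7
pos_y_7 = 2.5
pos_z_7 = 3.5
height_7 = 7
pos_x_8 = 10.5
pos_z_8 = 9.5
radius_8 = 3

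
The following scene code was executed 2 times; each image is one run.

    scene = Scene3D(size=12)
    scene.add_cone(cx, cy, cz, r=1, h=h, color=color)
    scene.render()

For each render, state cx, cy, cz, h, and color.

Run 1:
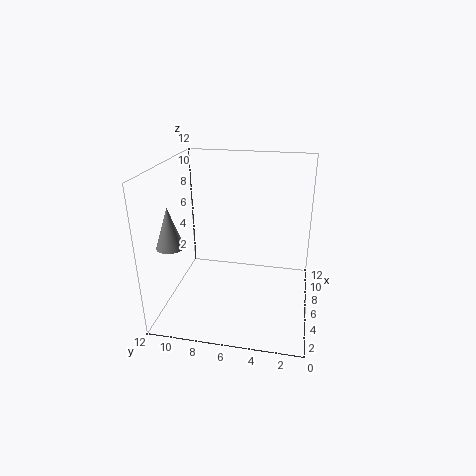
cx = 1.5, cy = 10, cz = 7, h = 3, color = 'gray'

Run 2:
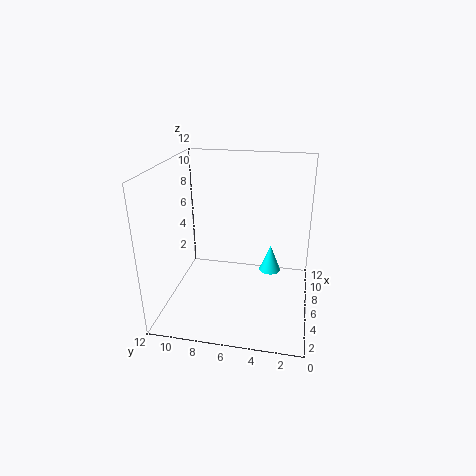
cx = 9, cy = 3.5, cz = 1.5, h = 2.5, color = 'cyan'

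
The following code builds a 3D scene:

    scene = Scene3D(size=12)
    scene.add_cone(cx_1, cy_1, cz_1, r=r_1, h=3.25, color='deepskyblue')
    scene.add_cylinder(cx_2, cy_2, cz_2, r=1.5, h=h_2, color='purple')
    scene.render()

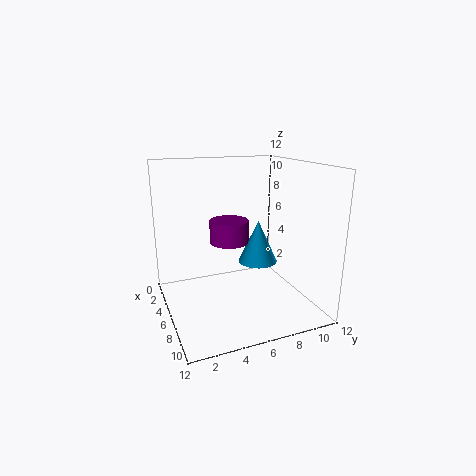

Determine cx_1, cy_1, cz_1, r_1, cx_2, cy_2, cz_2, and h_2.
cx_1 = 8.25; cy_1 = 6.75; cz_1 = 4.75; r_1 = 1.5; cx_2 = 7.25; cy_2 = 4.75; cz_2 = 6.25; h_2 = 1.75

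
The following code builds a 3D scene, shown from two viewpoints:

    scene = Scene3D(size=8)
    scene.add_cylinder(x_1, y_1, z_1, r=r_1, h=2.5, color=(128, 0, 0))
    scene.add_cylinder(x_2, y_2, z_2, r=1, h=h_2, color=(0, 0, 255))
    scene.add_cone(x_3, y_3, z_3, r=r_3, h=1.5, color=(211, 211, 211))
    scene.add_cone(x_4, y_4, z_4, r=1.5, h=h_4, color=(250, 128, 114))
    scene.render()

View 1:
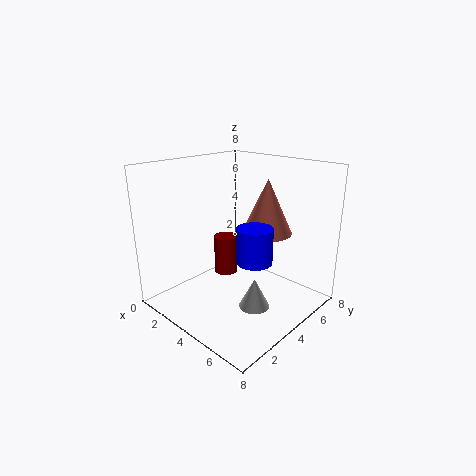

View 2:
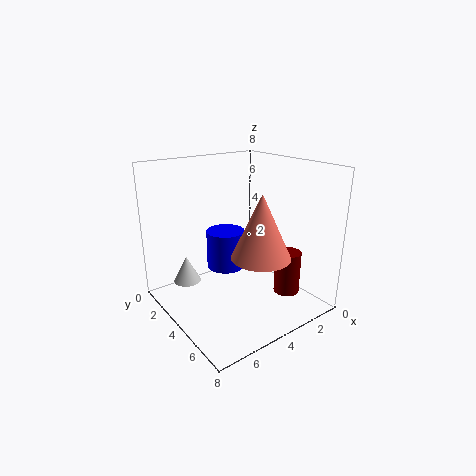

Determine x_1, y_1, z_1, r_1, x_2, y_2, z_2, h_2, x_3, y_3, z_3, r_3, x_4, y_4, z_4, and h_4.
x_1 = 1.5, y_1 = 5.5, z_1 = 0.5, r_1 = 0.75, x_2 = 5, y_2 = 4.25, z_2 = 2.75, h_2 = 2, x_3 = 6.5, y_3 = 2.5, z_3 = 1.5, r_3 = 0.75, x_4 = 4.25, y_4 = 6.25, z_4 = 3.75, h_4 = 3.25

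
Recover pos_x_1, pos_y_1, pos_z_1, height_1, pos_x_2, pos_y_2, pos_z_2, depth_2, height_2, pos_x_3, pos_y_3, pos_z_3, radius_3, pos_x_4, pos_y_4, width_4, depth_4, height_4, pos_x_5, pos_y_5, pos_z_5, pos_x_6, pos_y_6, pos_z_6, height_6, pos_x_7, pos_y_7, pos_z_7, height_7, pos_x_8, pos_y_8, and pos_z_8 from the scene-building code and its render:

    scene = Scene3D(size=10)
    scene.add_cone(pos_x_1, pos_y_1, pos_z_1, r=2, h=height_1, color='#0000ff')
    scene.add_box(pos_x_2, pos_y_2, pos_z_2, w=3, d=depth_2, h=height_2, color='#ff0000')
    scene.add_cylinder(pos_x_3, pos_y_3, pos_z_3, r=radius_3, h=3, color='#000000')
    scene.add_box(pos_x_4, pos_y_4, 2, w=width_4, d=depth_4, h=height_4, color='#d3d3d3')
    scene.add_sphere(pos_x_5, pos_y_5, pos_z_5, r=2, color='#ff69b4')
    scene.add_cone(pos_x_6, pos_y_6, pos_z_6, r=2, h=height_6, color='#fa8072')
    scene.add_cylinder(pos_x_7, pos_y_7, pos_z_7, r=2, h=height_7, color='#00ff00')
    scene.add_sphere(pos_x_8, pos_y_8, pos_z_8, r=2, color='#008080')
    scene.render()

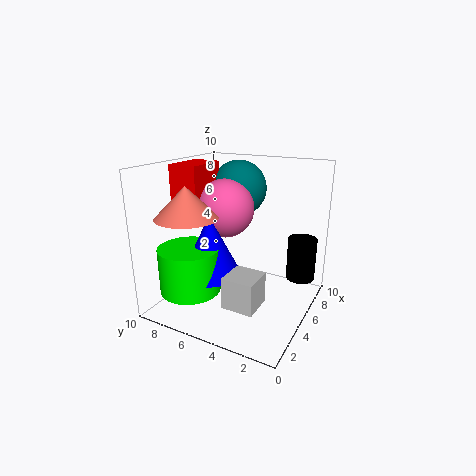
pos_x_1 = 3; pos_y_1 = 6; pos_z_1 = 3; height_1 = 4; pos_x_2 = 3; pos_y_2 = 7; pos_z_2 = 6; depth_2 = 2; height_2 = 4; pos_x_3 = 7; pos_y_3 = 1; pos_z_3 = 2; radius_3 = 1; pos_x_4 = 1; pos_y_4 = 2; width_4 = 2; depth_4 = 2; height_4 = 2; pos_x_5 = 5; pos_y_5 = 6; pos_z_5 = 7; pos_x_6 = 2; pos_y_6 = 7; pos_z_6 = 7; height_6 = 2; pos_x_7 = 2; pos_y_7 = 7; pos_z_7 = 2; height_7 = 3; pos_x_8 = 7; pos_y_8 = 6; pos_z_8 = 8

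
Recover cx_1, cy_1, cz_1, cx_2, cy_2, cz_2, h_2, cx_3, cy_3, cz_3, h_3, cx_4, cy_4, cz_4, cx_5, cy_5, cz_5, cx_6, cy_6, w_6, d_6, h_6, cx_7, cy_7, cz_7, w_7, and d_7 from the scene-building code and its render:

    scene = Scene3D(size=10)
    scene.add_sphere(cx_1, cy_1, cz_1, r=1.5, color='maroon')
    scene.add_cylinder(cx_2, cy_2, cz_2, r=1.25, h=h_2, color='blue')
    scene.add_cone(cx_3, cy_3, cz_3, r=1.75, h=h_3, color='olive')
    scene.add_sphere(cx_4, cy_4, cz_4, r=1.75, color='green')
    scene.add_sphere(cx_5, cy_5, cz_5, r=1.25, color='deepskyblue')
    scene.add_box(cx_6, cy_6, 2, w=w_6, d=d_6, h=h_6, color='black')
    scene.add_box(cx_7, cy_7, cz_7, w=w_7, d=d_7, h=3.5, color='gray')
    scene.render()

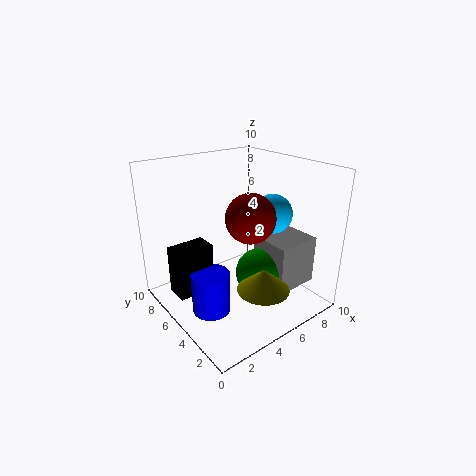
cx_1 = 4, cy_1 = 2.5, cz_1 = 7.5, cx_2 = 2, cy_2 = 4, cz_2 = 1, h_2 = 2.75, cx_3 = 5, cy_3 = 2.25, cz_3 = 2.25, h_3 = 1.5, cx_4 = 6.25, cy_4 = 4, cz_4 = 2.25, cx_5 = 6, cy_5 = 2.75, cz_5 = 7.25, cx_6 = 0.25, cy_6 = 4.75, w_6 = 2.5, d_6 = 1.5, h_6 = 3.25, cx_7 = 6.5, cy_7 = 2, cz_7 = 1.25, w_7 = 3.25, d_7 = 3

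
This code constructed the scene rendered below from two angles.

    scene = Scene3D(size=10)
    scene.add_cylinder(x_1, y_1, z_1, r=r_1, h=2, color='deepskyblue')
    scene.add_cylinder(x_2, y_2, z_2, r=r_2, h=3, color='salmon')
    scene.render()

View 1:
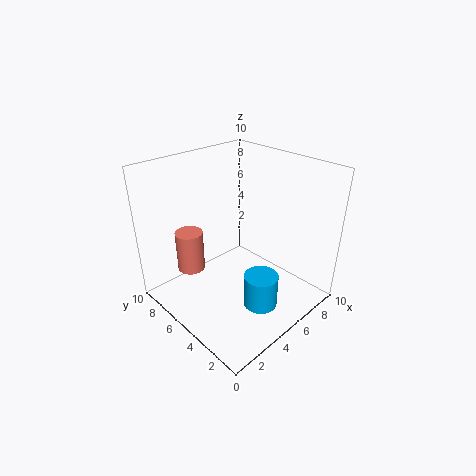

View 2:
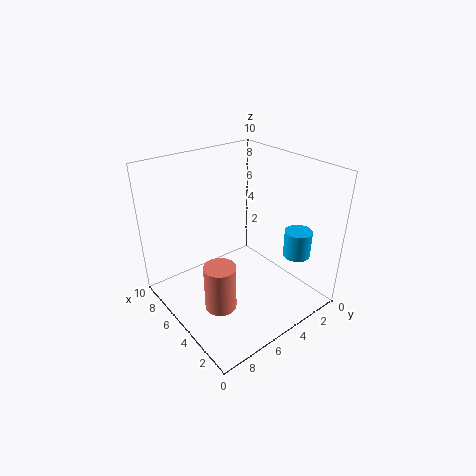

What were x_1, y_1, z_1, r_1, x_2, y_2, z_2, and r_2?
x_1 = 3, y_1 = 1, z_1 = 3, r_1 = 1, x_2 = 3, y_2 = 8, z_2 = 2, r_2 = 1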